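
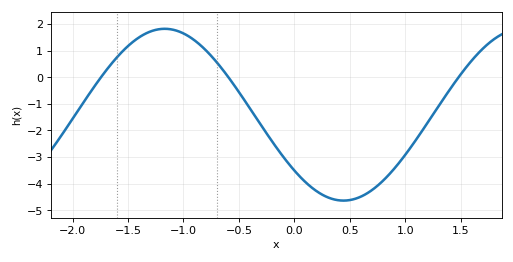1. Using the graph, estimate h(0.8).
-3.88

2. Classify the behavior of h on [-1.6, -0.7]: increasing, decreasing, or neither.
neither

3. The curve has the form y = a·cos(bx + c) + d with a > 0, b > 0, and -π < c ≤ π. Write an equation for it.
y = 3.23cos(1.95x + 2.28) - 1.41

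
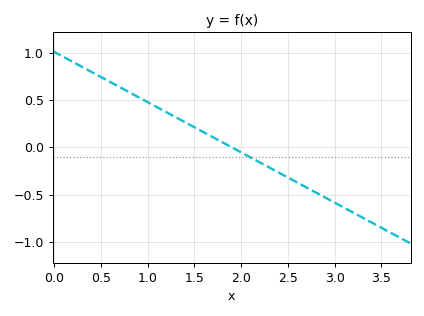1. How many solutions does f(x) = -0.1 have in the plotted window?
1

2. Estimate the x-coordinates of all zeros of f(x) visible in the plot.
1.9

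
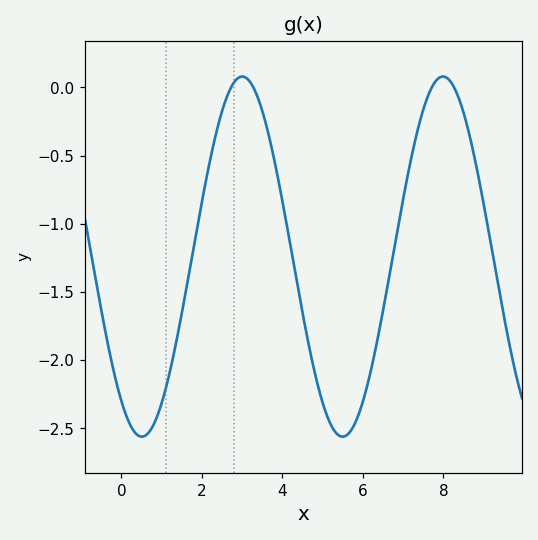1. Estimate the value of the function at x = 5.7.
-2.5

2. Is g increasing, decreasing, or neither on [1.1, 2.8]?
increasing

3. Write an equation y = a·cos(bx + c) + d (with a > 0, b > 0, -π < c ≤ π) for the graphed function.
y = 1.32cos(1.3x + 2.5) - 1.24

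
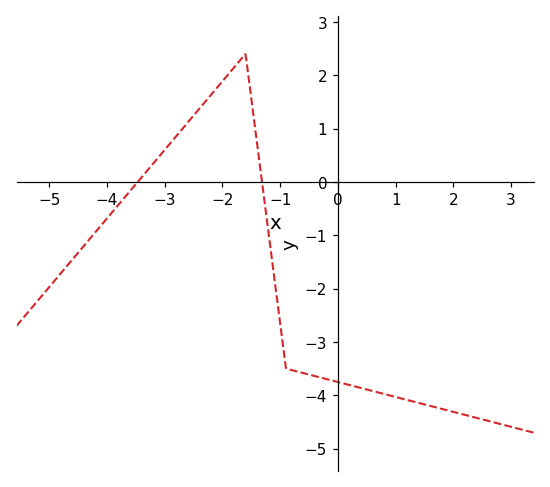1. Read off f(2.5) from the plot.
-4.45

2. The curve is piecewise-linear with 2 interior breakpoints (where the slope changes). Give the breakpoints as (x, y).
(-1.6, 2.4); (-0.9, -3.5)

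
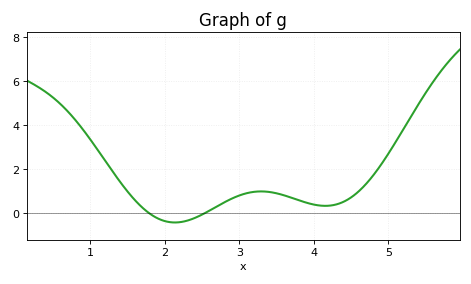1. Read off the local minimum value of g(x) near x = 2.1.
-0.412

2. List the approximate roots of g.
1.79, 2.53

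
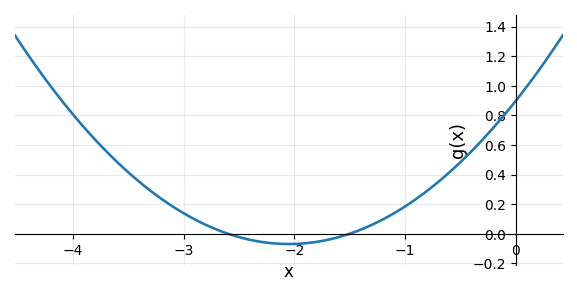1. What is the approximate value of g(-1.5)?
0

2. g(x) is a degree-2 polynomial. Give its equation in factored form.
y = 0.23(x + 2.6)(x + 1.5)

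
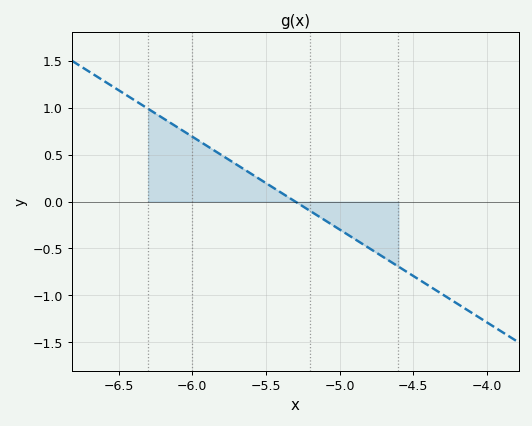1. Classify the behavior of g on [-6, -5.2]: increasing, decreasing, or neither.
decreasing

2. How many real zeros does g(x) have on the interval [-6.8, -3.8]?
1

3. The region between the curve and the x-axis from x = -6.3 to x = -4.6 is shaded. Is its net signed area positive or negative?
positive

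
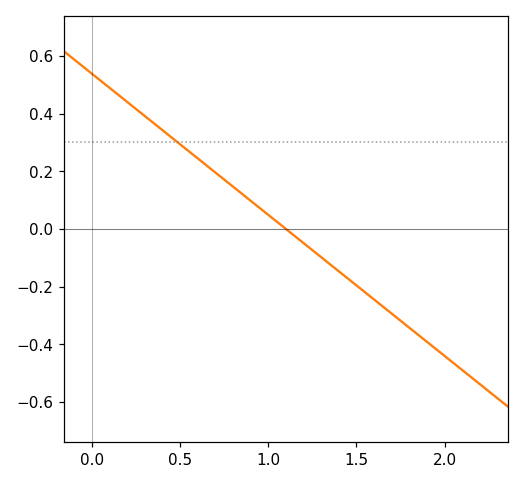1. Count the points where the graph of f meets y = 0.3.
1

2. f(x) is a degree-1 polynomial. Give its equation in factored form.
y = -0.49(x - 1.1)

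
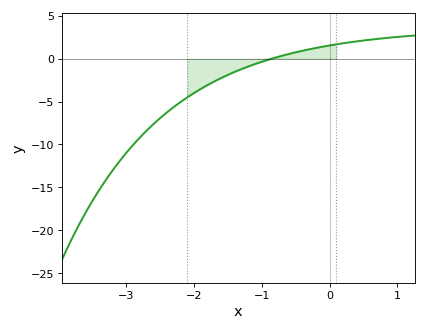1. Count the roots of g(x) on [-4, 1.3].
1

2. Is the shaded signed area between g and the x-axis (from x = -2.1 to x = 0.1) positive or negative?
negative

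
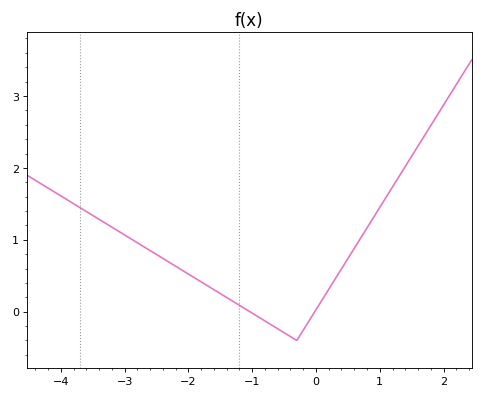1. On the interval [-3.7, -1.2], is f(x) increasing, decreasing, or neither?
decreasing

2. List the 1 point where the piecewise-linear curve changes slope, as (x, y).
(-0.3, -0.4)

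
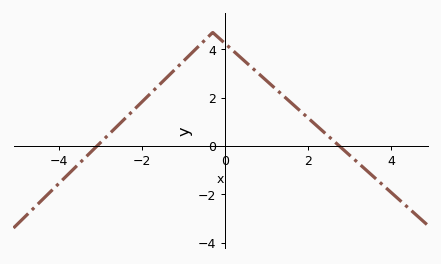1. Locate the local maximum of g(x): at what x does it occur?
-0.2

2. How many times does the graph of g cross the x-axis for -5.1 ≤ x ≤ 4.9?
2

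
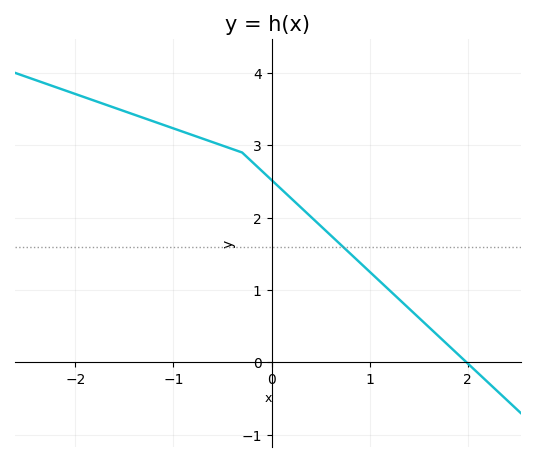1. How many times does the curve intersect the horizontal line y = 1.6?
1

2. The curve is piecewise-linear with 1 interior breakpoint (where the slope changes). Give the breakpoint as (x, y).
(-0.3, 2.9)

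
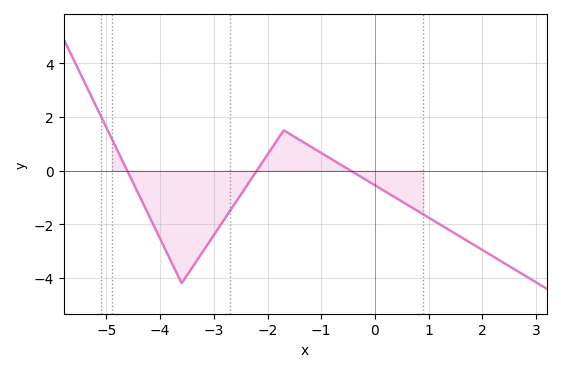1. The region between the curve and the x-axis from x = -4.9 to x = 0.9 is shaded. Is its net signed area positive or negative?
negative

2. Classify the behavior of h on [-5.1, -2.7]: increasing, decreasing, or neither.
neither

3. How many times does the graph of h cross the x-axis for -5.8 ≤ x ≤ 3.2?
3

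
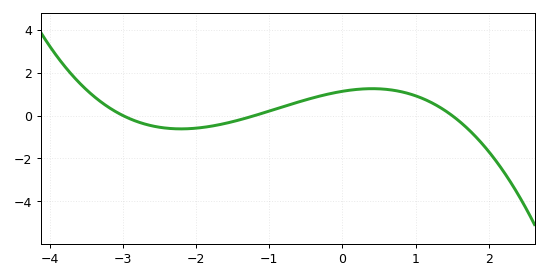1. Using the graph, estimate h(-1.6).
-0.4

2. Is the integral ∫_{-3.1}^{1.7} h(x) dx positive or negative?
positive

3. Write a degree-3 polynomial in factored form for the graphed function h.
y = -0.21(x + 3)(x + 1.2)(x - 1.5)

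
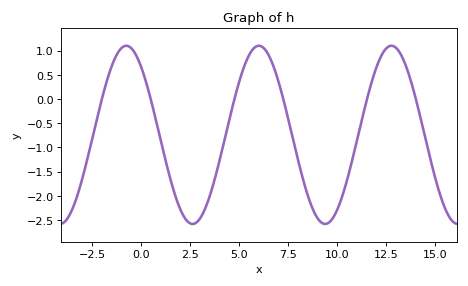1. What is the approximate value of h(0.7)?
-0.35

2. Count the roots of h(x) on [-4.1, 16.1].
6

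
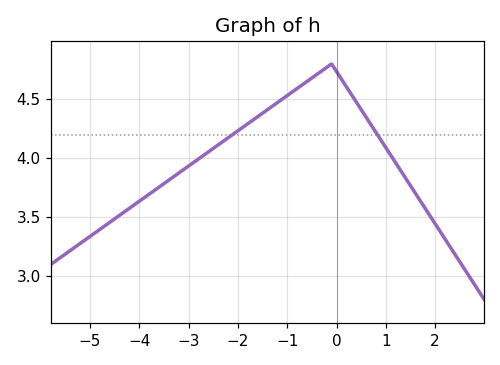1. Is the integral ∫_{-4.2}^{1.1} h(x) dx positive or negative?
positive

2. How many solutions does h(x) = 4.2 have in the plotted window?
2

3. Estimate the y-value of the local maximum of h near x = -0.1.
4.8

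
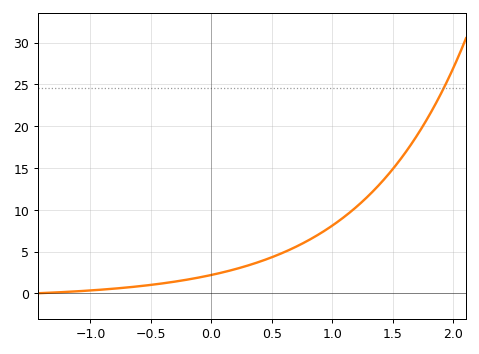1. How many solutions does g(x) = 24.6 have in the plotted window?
1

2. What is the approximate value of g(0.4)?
3.79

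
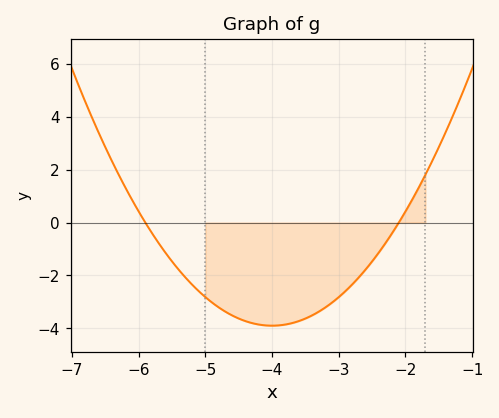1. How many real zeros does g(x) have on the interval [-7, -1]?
2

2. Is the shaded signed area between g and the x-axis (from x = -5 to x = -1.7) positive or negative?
negative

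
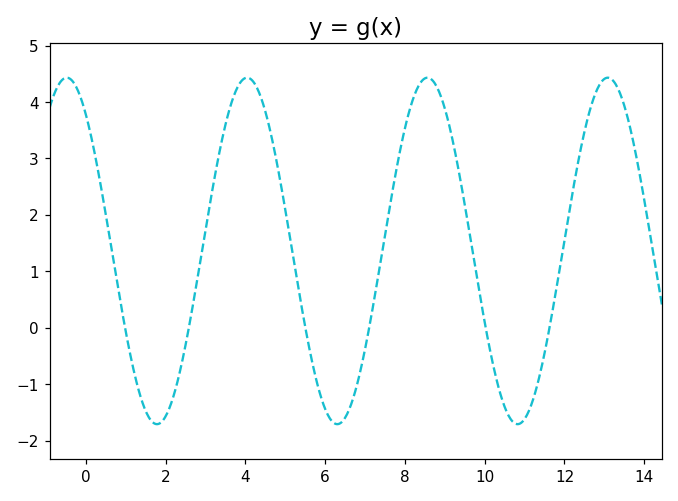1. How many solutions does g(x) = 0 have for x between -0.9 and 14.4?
6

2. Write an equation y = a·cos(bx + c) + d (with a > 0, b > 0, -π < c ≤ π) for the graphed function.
y = 3.07cos(1.39x + 0.662) + 1.36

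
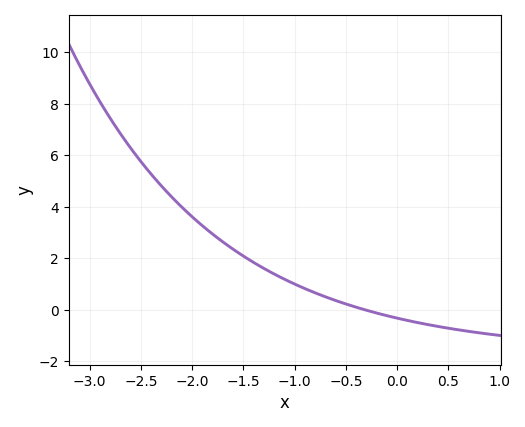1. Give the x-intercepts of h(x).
-0.311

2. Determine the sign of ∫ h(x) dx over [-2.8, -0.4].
positive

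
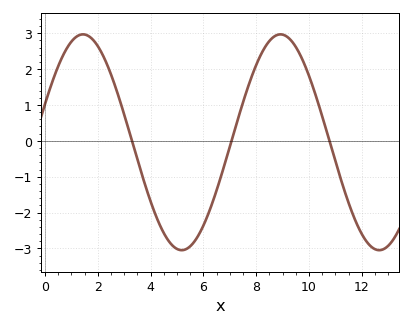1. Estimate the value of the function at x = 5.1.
-3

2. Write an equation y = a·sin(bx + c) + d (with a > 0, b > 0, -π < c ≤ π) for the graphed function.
y = 3.01sin(0.84x + 0.36) - 0.04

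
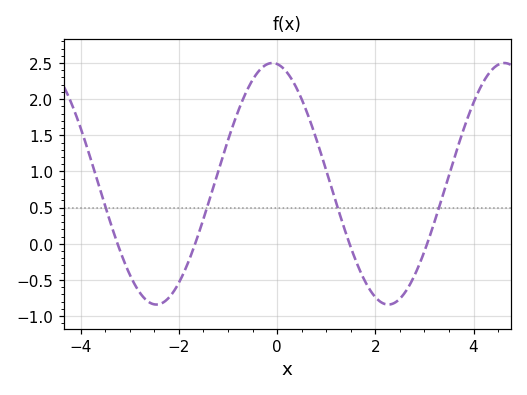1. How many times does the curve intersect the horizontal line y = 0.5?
4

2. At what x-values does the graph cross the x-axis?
-3.2, -1.6, 1.4, 3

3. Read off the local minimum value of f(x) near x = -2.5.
-0.85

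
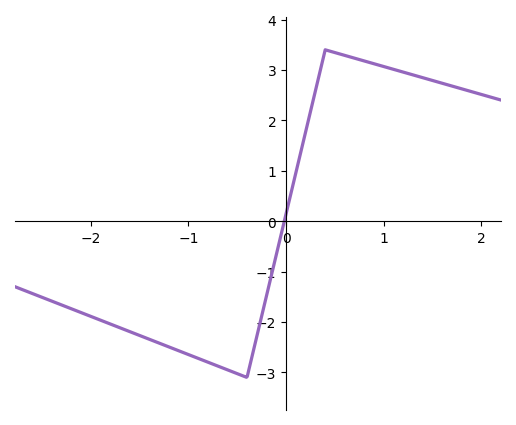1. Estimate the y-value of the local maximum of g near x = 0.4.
3.4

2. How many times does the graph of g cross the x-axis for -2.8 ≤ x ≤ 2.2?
1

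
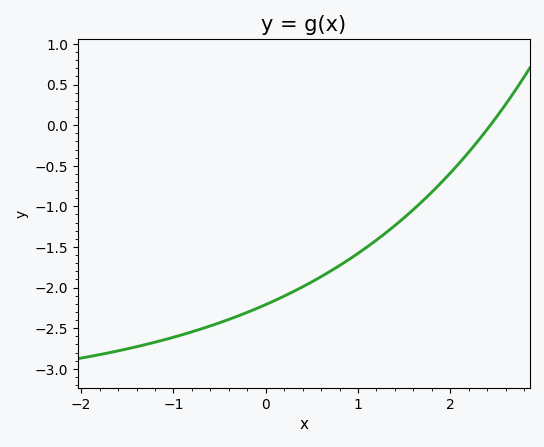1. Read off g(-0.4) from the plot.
-2.4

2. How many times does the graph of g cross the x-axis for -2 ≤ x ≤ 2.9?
1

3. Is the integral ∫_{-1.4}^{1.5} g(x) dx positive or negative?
negative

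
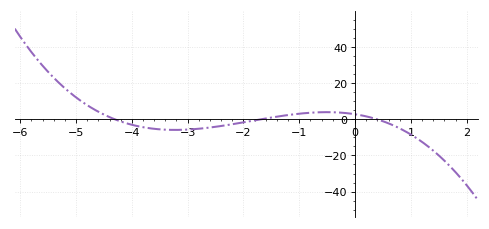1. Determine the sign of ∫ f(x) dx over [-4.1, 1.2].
negative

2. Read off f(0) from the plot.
2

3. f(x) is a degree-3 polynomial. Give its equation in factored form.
y = -0.98(x + 4.3)(x + 1.7)(x - 0.4)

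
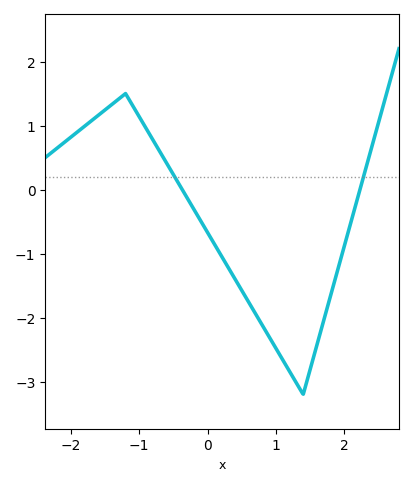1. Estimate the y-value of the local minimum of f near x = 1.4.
-3.2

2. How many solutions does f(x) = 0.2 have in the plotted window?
2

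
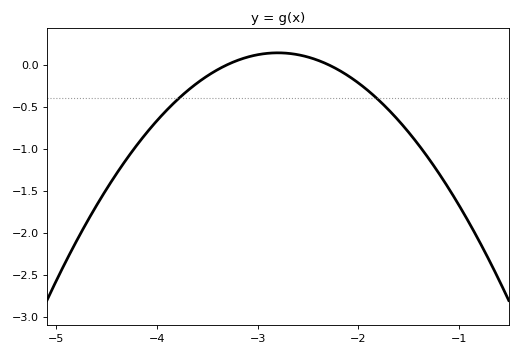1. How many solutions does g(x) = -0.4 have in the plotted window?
2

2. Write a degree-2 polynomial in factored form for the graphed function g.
y = -0.56(x + 3.3)(x + 2.3)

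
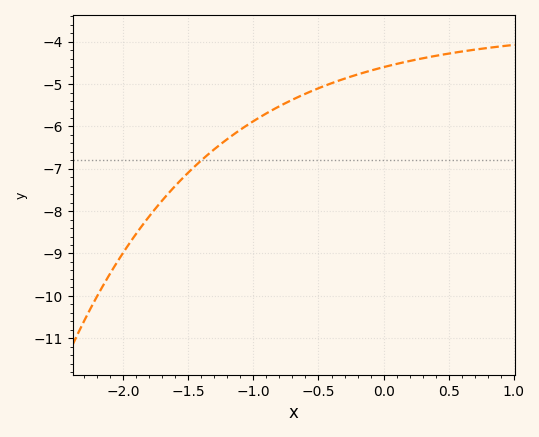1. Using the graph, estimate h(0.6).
-4.23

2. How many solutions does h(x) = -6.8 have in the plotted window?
1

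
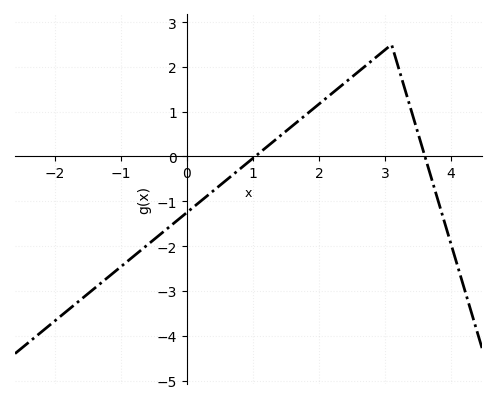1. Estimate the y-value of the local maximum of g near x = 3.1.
2.5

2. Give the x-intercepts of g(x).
1.04, 3.6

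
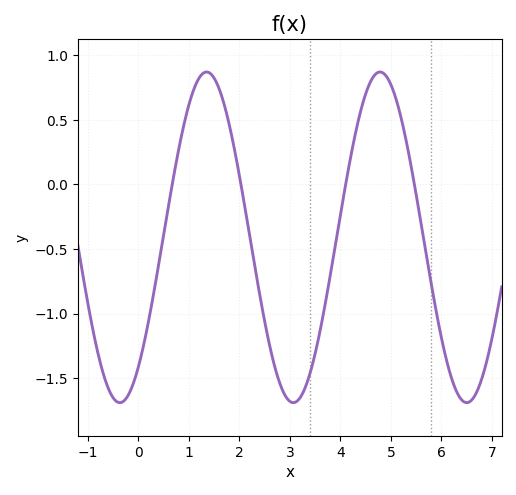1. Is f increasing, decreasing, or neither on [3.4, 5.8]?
neither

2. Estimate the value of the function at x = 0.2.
-1.06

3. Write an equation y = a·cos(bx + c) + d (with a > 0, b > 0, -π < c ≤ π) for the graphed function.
y = 1.28cos(1.83x - 2.47) - 0.41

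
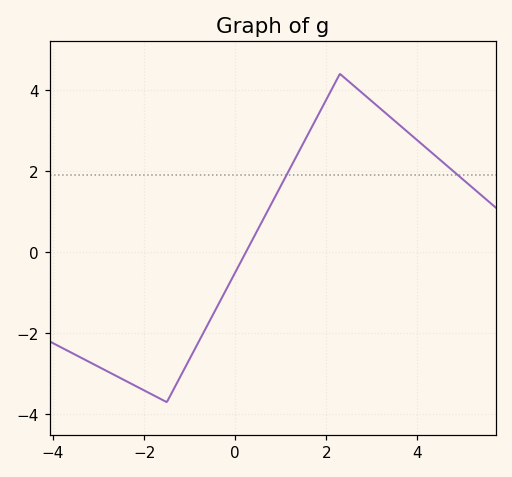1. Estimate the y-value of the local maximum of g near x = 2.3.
4.4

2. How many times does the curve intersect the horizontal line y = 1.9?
2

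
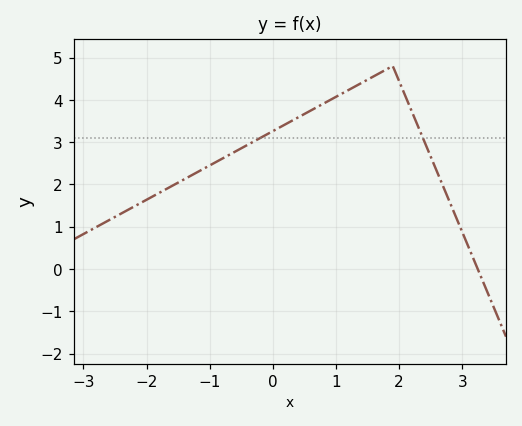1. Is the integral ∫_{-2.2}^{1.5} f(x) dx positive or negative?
positive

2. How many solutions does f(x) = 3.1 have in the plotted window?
2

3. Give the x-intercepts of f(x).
3.25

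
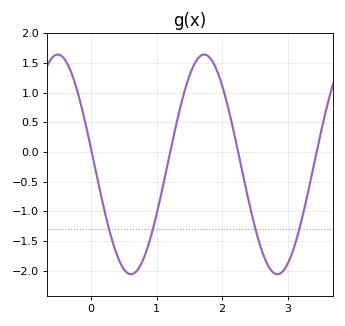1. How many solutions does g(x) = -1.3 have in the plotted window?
4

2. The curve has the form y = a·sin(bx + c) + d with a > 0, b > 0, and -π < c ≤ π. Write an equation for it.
y = 1.85sin(2.8x + 3) - 0.21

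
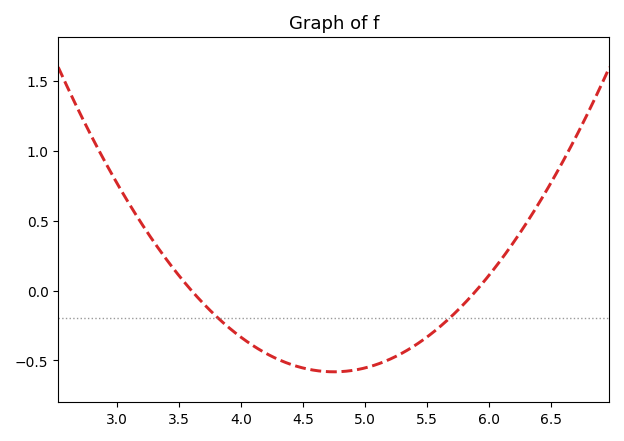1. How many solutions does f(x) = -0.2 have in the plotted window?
2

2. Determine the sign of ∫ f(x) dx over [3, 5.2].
negative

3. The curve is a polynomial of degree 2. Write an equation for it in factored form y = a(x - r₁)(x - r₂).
y = 0.44(x - 3.6)(x - 5.9)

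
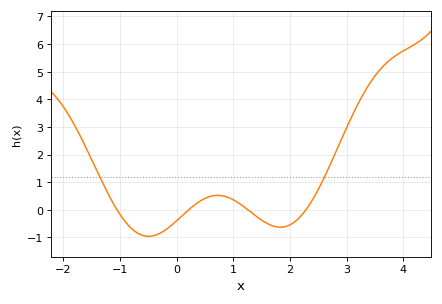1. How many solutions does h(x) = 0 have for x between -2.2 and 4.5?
4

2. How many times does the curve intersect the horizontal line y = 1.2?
2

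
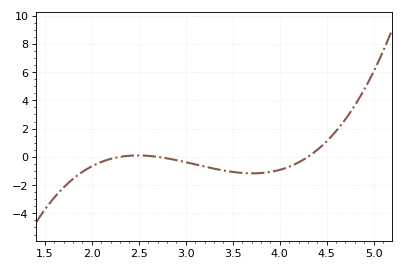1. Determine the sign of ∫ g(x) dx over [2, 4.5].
negative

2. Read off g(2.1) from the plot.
-0.4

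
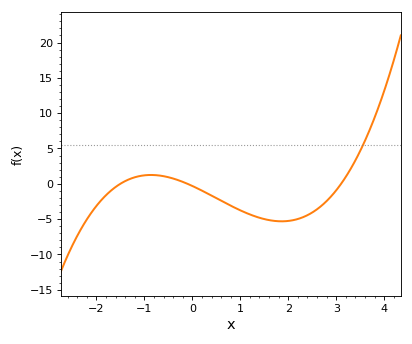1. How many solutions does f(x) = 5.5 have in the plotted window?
1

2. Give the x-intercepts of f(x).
-1.5, -0.1, 3.1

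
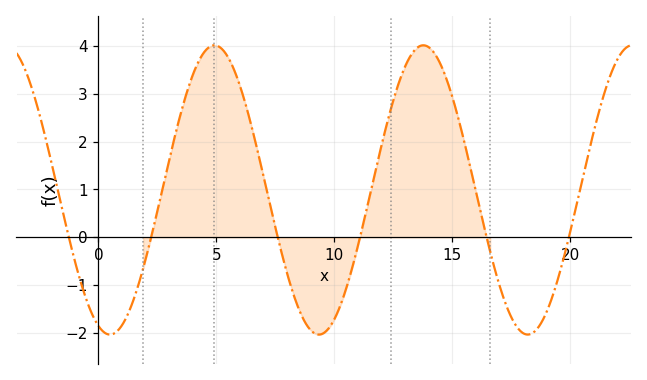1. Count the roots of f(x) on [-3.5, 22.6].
6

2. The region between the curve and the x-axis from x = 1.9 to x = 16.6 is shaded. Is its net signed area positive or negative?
positive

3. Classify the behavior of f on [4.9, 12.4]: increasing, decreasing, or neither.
neither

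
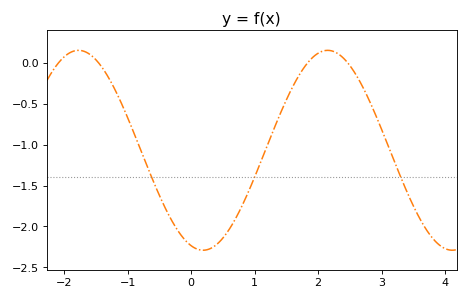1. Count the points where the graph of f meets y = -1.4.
3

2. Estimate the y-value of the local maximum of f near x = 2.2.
0.15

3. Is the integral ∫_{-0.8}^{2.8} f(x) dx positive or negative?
negative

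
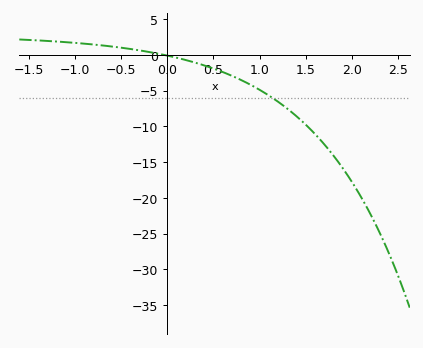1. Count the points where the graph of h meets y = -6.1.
1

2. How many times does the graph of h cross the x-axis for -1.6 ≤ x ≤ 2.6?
1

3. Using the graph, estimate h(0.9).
-4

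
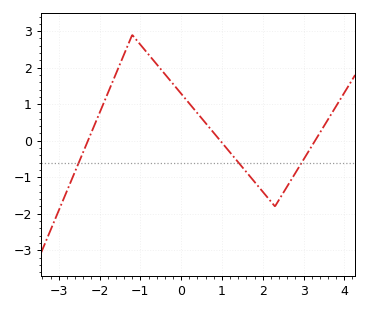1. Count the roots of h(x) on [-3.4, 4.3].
3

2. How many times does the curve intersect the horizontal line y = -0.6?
3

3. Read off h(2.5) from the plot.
-1.43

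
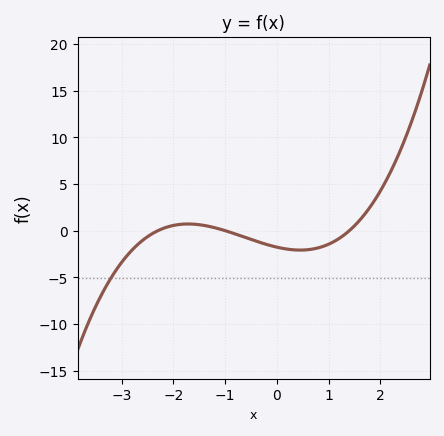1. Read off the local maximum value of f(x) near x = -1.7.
0.5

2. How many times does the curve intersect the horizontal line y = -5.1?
1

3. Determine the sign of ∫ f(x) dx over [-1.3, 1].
negative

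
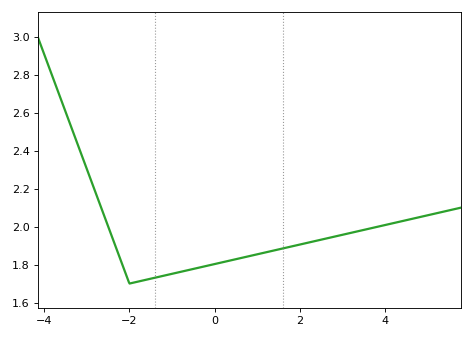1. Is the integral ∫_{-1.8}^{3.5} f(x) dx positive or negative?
positive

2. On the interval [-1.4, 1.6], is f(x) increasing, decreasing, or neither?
increasing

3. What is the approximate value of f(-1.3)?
1.74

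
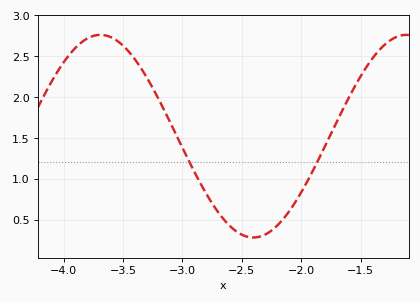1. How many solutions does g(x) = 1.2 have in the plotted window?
2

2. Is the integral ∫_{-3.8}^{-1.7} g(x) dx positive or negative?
positive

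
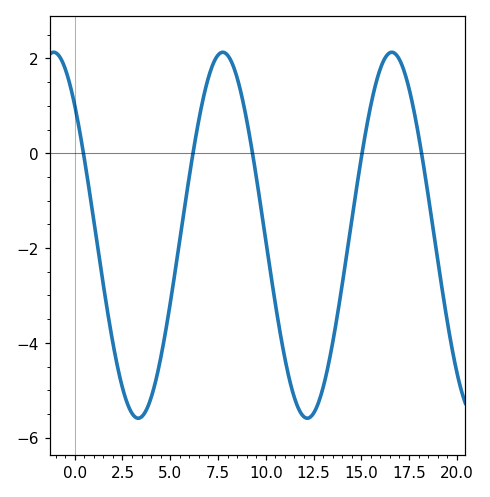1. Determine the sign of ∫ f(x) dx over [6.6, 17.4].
negative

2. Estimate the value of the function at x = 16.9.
2.04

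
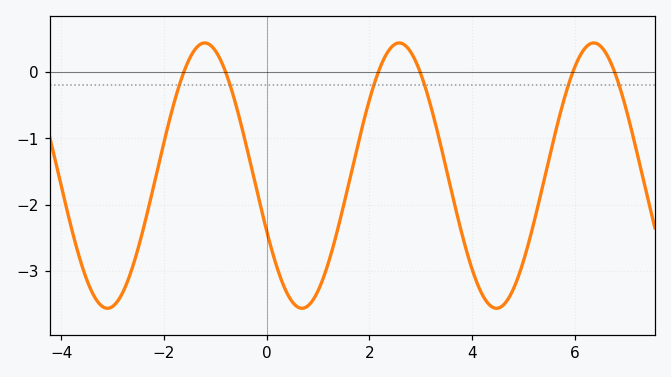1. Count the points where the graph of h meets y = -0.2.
6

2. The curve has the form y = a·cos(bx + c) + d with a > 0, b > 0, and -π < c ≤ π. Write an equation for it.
y = 2cos(1.7x + 2) - 1.56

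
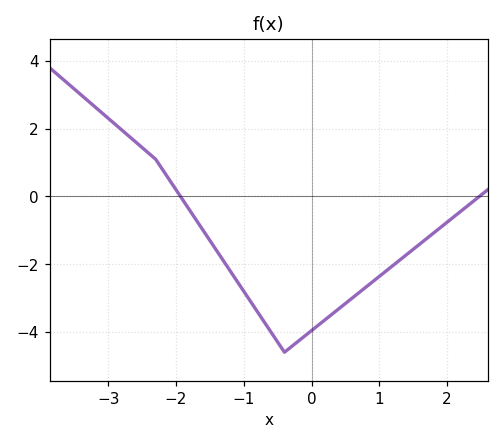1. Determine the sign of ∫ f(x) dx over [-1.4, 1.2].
negative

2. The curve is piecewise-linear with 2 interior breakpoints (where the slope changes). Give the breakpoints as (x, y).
(-2.3, 1.1); (-0.4, -4.6)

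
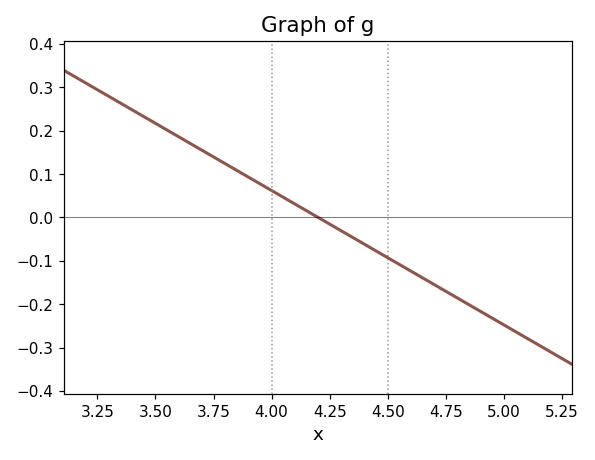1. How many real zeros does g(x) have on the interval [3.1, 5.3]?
1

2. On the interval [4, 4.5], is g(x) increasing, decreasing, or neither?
decreasing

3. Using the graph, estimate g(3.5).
0.217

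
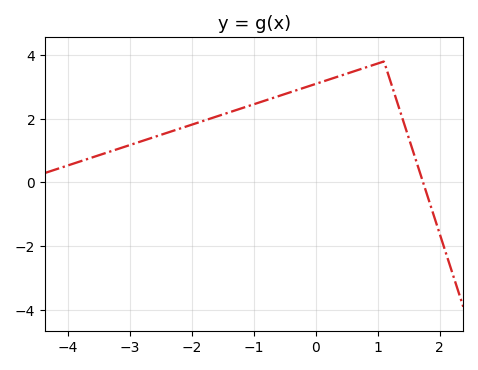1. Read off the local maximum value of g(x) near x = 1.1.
3.8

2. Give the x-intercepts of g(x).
1.73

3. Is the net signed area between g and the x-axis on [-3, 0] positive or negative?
positive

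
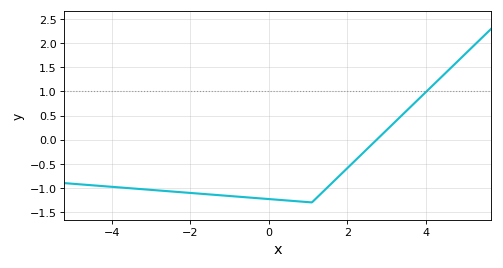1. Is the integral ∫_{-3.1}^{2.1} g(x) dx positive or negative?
negative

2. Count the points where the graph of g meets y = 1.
1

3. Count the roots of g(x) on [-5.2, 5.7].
1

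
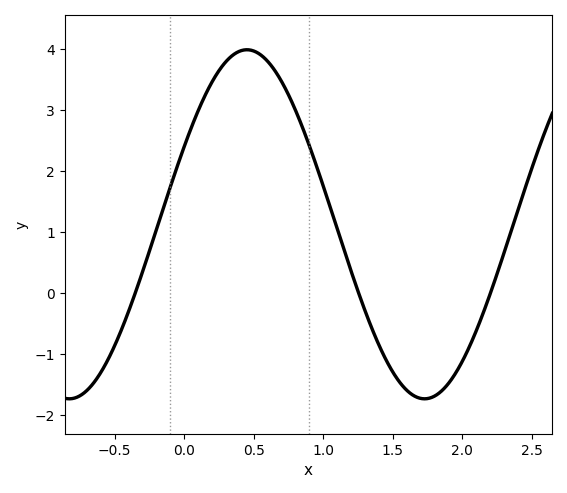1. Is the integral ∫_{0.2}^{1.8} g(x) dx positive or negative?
positive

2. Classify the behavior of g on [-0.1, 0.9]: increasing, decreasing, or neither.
neither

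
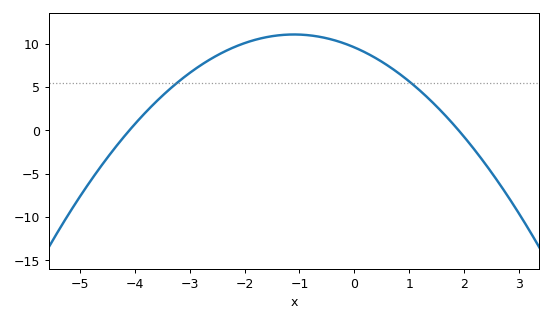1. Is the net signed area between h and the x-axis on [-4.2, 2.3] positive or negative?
positive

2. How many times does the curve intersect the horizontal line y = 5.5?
2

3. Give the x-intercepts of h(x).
-4.1, 1.9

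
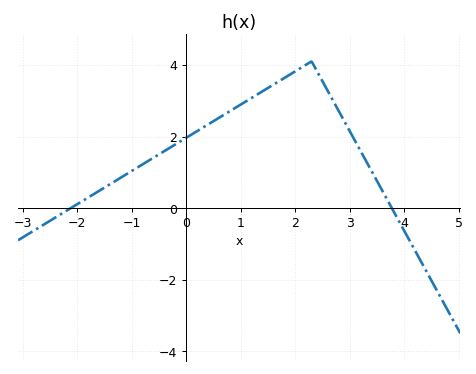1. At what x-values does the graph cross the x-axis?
-2.12, 3.77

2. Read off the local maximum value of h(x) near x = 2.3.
4.1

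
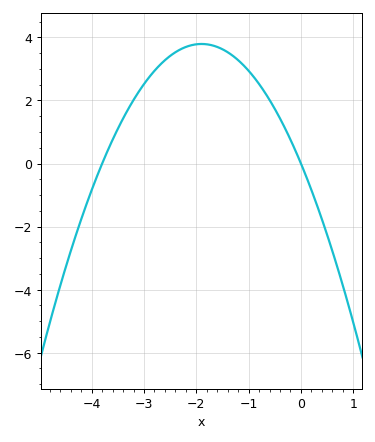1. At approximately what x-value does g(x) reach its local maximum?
-1.9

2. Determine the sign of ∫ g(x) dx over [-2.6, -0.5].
positive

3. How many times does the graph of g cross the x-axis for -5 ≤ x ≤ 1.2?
2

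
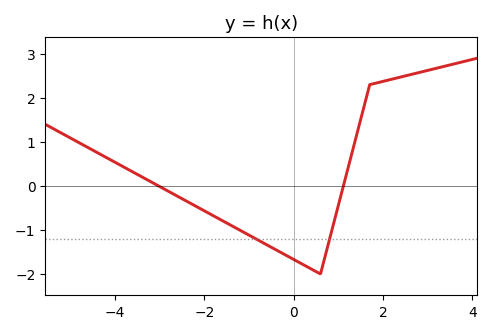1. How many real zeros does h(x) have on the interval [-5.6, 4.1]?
2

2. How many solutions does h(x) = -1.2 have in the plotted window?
2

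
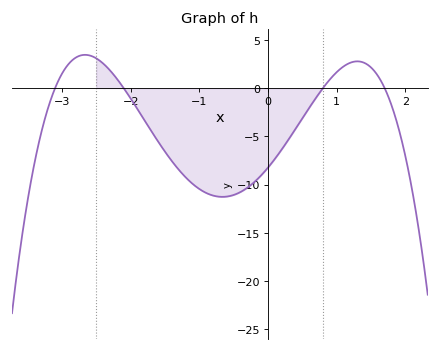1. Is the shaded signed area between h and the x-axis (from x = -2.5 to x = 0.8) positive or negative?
negative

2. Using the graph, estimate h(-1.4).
-7.55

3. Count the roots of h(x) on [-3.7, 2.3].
4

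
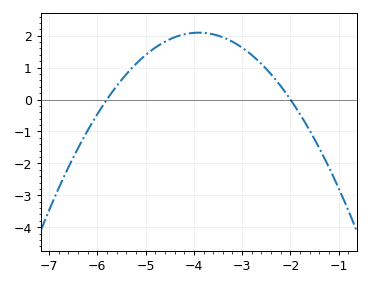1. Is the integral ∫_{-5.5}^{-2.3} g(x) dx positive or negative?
positive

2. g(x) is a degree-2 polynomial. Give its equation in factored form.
y = -0.58(x + 5.8)(x + 2)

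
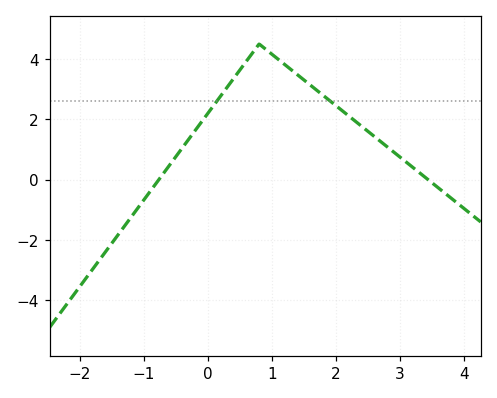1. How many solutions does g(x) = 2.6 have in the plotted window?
2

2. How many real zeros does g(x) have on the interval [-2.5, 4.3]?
2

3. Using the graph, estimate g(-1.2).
-1.25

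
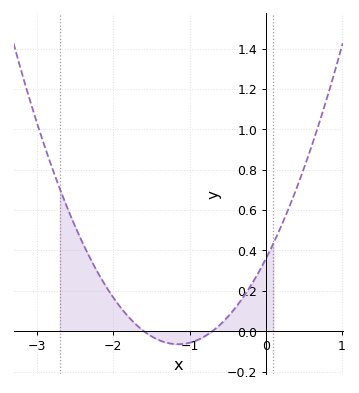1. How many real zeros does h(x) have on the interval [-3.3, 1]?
2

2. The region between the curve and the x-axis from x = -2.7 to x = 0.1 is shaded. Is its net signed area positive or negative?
positive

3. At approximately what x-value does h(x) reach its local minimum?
-1.15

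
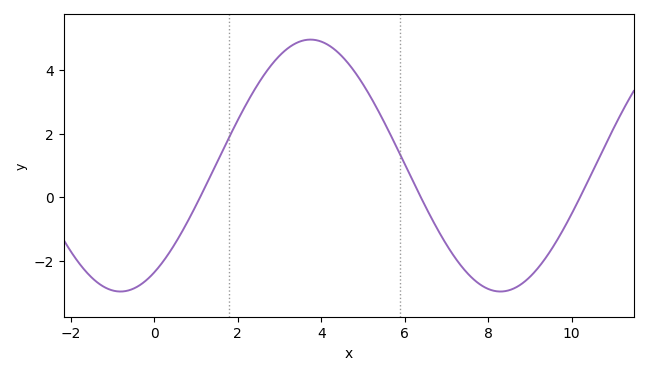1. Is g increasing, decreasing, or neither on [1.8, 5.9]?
neither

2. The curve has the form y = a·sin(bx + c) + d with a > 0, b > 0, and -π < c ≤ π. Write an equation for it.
y = 3.96sin(0.69x - 1.01) + 1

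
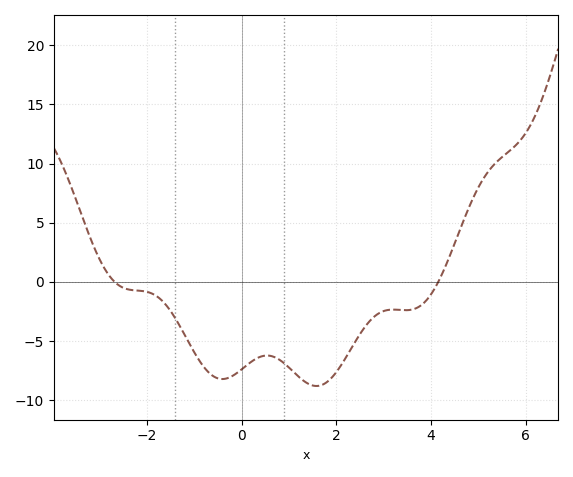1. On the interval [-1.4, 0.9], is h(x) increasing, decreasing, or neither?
neither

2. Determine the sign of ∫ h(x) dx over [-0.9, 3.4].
negative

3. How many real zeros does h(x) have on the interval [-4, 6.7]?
2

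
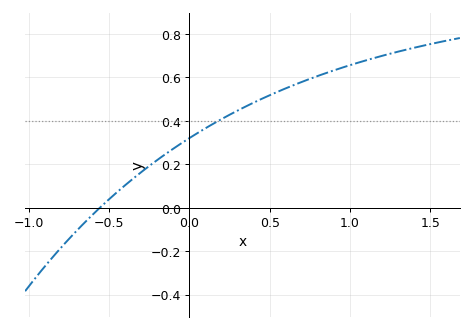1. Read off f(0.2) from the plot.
0.4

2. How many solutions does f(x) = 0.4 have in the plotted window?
1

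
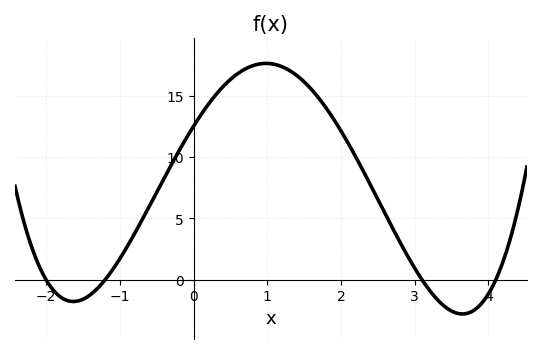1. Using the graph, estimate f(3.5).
-2.5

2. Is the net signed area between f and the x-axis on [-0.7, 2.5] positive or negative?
positive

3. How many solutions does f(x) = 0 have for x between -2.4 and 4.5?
4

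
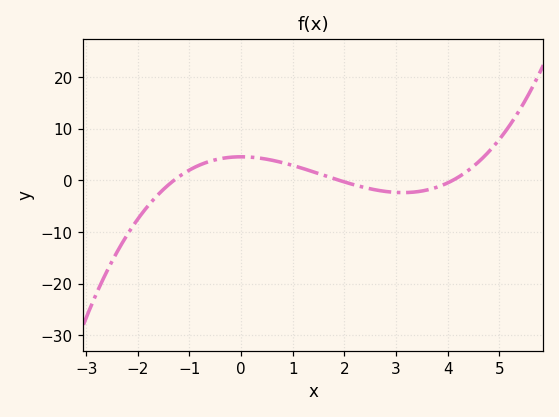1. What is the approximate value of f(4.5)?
3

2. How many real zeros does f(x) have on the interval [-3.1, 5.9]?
3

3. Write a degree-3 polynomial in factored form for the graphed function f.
y = 0.45(x + 1.3)(x - 1.9)(x - 4.1)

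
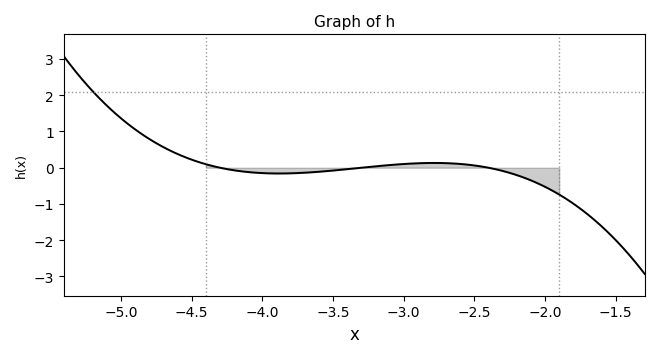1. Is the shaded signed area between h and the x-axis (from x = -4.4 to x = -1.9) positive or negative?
negative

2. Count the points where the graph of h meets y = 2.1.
1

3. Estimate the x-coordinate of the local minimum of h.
-3.88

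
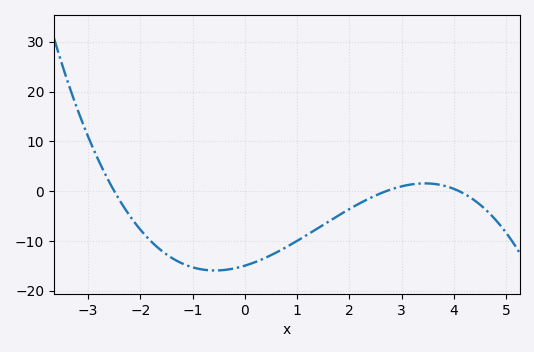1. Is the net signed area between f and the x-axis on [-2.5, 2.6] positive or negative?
negative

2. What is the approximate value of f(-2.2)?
-5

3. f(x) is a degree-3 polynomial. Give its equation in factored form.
y = -0.54(x + 2.5)(x - 2.7)(x - 4.1)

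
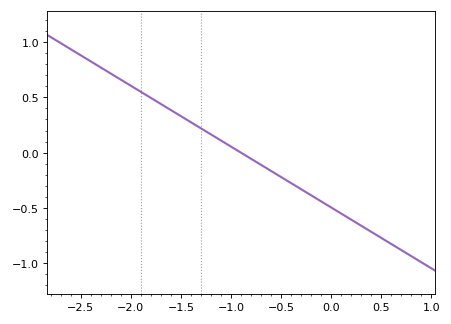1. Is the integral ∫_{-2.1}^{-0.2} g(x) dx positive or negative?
positive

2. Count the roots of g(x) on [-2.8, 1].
1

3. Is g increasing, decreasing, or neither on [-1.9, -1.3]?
decreasing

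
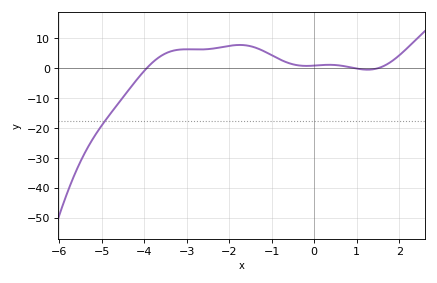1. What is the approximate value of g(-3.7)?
3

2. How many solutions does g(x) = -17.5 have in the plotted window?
1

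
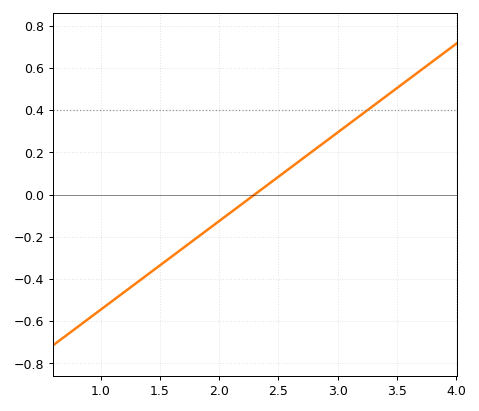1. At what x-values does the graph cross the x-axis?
2.3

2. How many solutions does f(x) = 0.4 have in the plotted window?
1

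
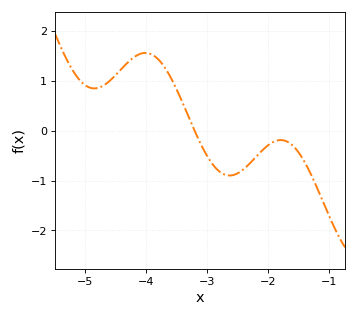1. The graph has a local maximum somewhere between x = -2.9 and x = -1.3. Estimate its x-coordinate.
-1.8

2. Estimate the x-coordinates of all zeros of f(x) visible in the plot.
-3.2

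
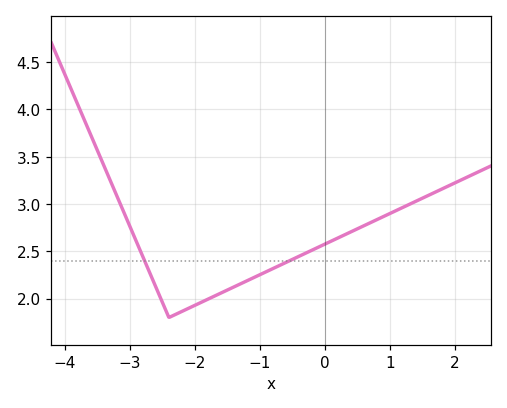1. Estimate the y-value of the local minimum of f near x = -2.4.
1.8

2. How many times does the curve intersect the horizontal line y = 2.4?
2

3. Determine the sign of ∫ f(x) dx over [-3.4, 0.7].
positive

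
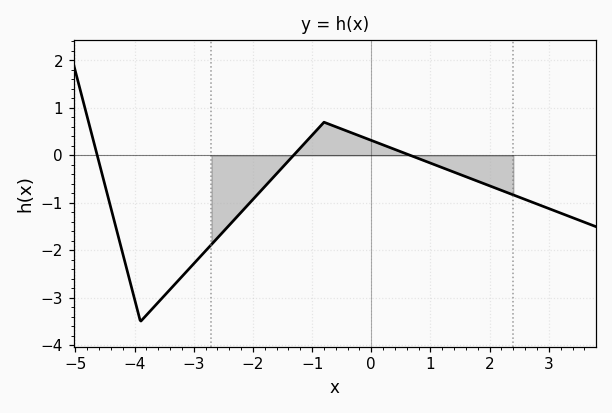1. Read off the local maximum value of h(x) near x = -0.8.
0.7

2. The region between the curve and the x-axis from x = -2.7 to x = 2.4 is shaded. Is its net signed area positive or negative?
negative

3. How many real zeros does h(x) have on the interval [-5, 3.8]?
3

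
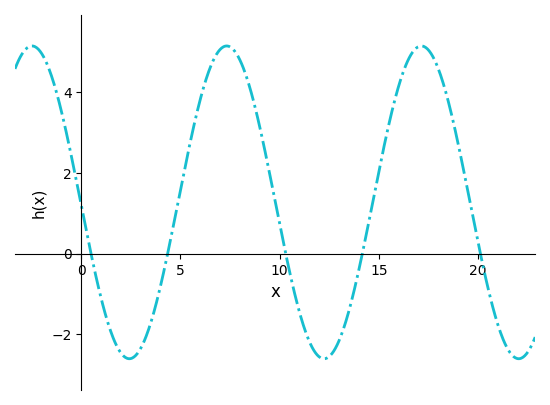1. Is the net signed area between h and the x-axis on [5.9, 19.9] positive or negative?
positive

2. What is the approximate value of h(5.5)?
2.77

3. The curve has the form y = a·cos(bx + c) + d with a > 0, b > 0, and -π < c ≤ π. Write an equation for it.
y = 3.87cos(0.64x + 1.59) + 1.27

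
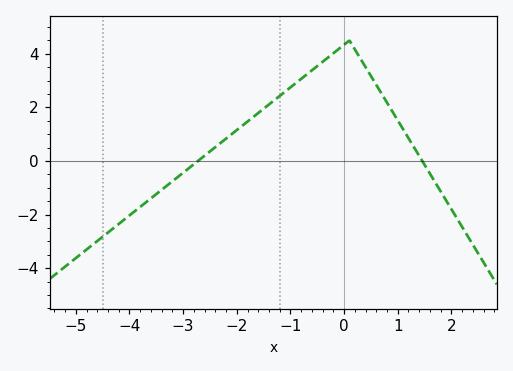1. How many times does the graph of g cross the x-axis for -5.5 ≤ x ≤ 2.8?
2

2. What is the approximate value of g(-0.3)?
3.86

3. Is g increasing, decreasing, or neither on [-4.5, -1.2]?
increasing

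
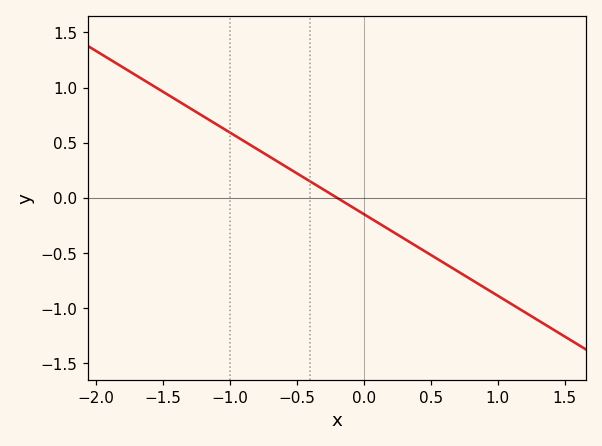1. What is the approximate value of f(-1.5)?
0.962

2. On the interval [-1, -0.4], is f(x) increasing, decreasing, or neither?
decreasing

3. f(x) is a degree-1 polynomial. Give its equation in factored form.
y = -0.74(x + 0.2)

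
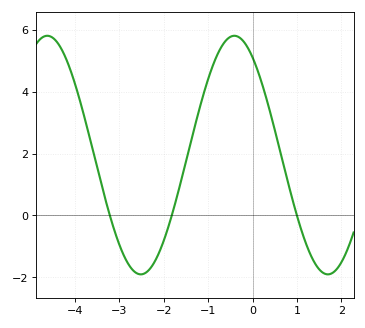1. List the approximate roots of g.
-3.22, -1.82, 1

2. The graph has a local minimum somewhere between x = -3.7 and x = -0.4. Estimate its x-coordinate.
-2.52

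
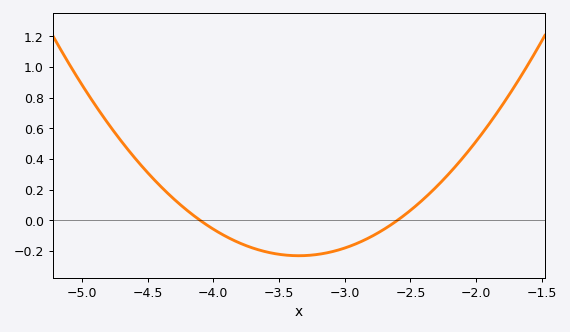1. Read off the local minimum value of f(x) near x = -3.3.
-0.24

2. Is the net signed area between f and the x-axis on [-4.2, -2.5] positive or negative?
negative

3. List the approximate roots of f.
-4.1, -2.6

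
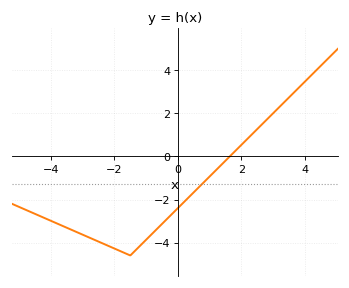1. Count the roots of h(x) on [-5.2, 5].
1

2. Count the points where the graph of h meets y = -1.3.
1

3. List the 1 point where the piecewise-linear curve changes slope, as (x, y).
(-1.5, -4.6)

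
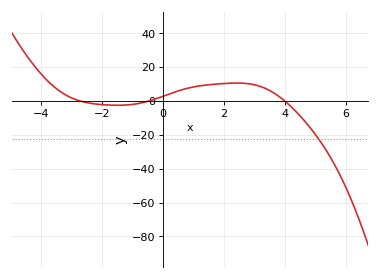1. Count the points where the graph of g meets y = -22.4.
1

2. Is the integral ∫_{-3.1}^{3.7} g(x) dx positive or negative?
positive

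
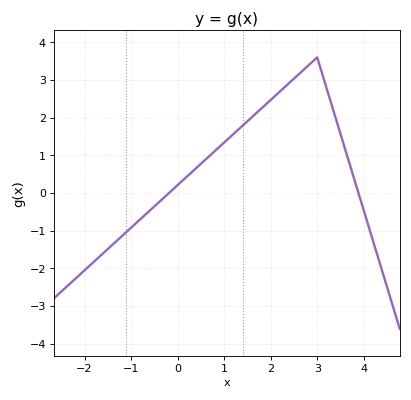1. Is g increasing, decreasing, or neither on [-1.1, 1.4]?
increasing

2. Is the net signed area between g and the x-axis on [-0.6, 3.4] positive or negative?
positive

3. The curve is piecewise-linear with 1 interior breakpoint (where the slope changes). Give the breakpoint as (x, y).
(3, 3.6)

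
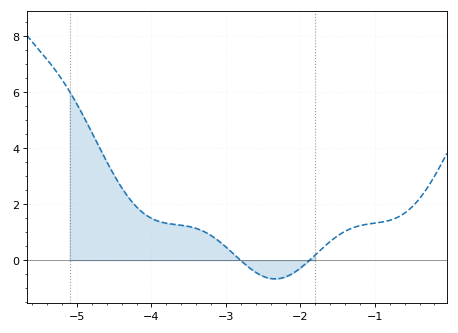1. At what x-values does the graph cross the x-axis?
-2.8, -1.88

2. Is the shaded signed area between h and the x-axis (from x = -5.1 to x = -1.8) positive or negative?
positive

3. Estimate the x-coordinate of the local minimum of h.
-2.34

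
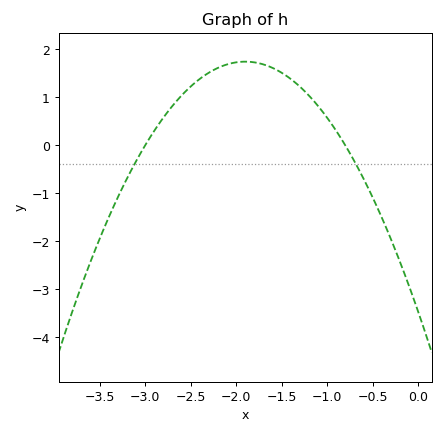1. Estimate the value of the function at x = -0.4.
-1.5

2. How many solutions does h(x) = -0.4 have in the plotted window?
2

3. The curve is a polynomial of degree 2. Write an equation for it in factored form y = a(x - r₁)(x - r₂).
y = -1.44(x + 3)(x + 0.8)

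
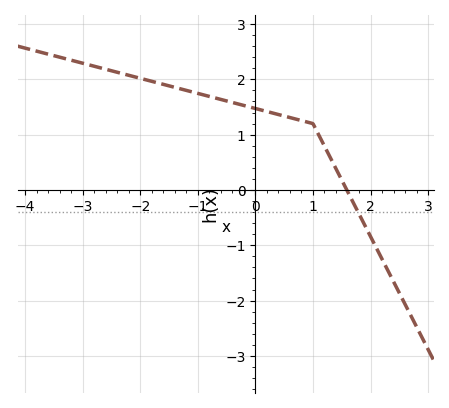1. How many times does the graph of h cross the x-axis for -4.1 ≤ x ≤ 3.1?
1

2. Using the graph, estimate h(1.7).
-0.2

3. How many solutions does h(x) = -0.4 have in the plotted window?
1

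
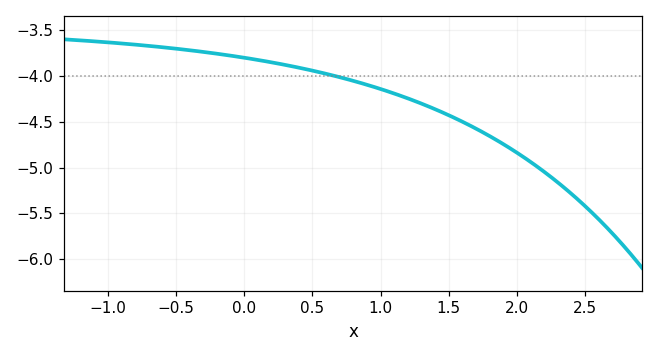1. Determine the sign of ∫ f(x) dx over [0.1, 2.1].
negative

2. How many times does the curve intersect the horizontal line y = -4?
1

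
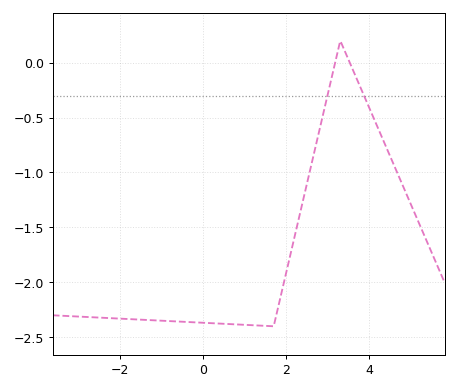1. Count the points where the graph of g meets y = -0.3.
2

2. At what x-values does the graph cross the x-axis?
3.18, 3.53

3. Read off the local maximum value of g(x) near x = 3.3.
0.2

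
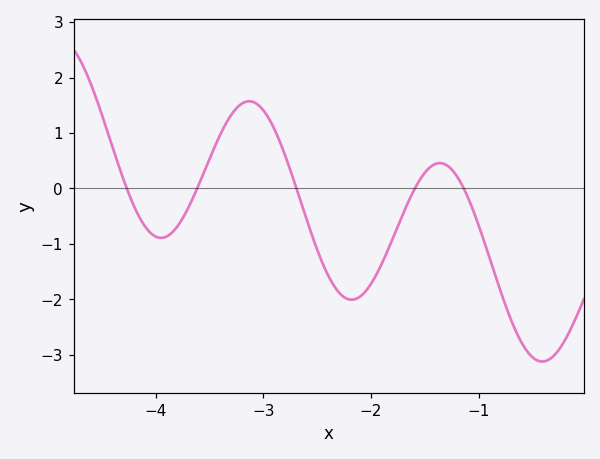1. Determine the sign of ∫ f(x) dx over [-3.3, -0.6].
negative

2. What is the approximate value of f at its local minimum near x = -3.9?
-0.9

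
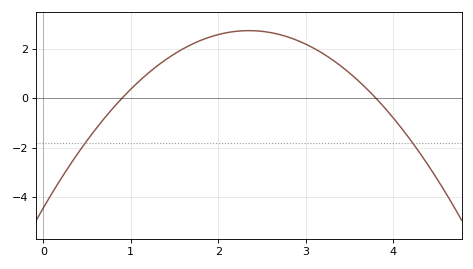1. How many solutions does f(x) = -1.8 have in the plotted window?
2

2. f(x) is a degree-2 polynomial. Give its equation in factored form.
y = -1.3(x - 0.9)(x - 3.8)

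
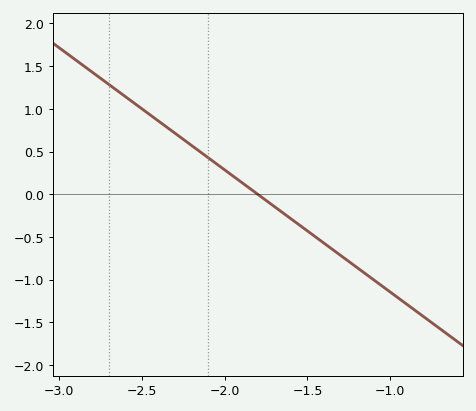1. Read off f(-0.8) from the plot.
-1.43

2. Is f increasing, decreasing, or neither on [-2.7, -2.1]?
decreasing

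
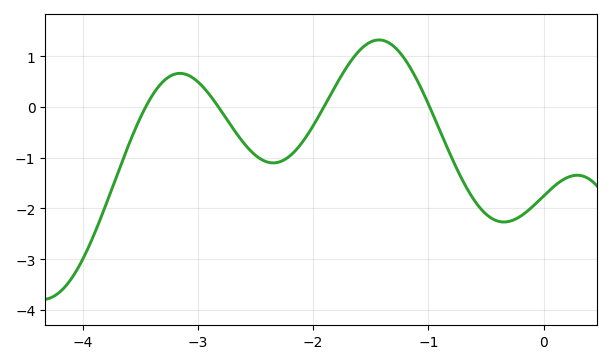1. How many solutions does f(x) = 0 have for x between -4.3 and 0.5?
4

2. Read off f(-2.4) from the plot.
-1.09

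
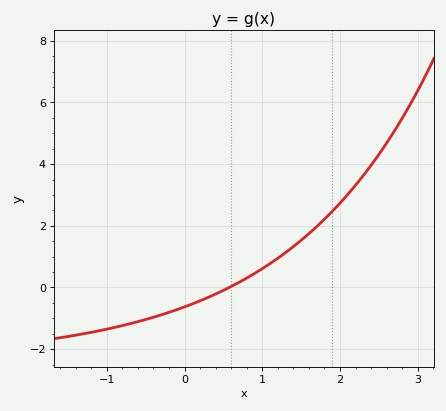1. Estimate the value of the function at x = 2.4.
3.96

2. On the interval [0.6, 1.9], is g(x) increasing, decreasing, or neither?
increasing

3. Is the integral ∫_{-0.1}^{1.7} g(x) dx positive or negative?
positive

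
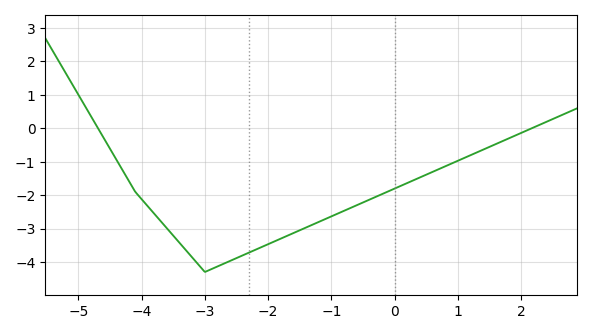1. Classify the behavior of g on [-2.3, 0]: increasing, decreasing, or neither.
increasing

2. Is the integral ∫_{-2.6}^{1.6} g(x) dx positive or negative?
negative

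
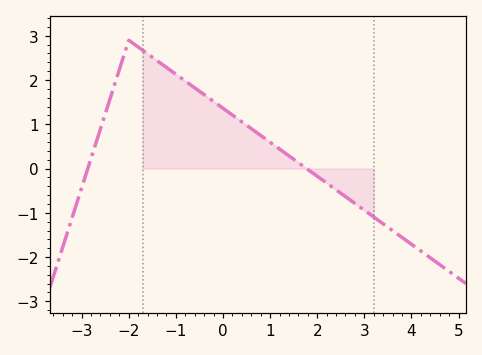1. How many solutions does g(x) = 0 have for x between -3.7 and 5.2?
2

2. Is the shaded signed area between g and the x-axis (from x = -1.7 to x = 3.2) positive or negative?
positive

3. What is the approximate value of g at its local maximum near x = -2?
2.9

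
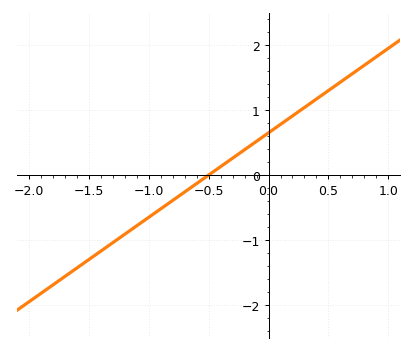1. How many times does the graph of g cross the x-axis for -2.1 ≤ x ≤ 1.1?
1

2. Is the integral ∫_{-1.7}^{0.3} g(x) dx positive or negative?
negative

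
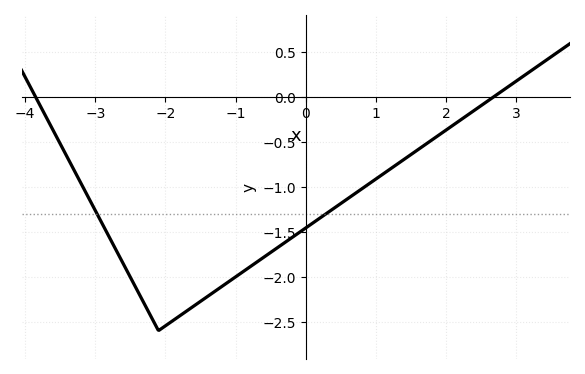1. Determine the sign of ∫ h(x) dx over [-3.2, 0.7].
negative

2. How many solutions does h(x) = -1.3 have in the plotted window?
2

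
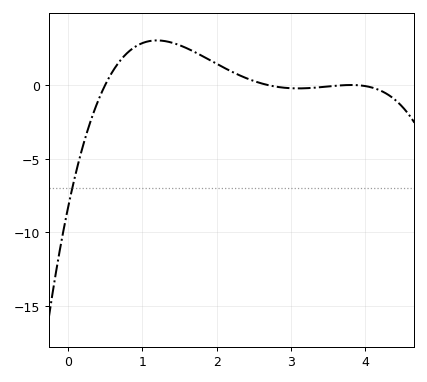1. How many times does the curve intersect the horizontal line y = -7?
1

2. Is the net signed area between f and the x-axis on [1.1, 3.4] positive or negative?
positive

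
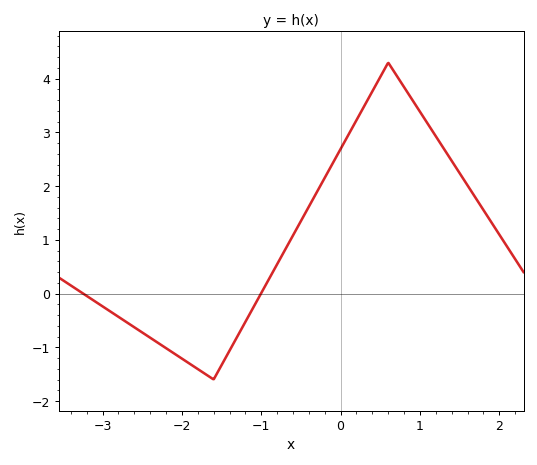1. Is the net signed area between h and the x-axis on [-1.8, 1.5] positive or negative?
positive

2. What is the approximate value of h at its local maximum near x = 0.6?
4.3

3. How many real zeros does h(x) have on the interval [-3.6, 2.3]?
2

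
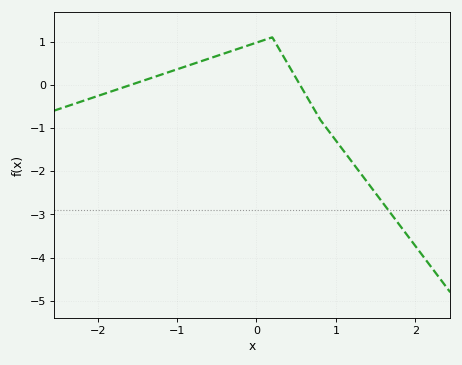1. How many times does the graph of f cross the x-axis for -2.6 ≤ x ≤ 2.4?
2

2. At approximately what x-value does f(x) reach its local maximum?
0.2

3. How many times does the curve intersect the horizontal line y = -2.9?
1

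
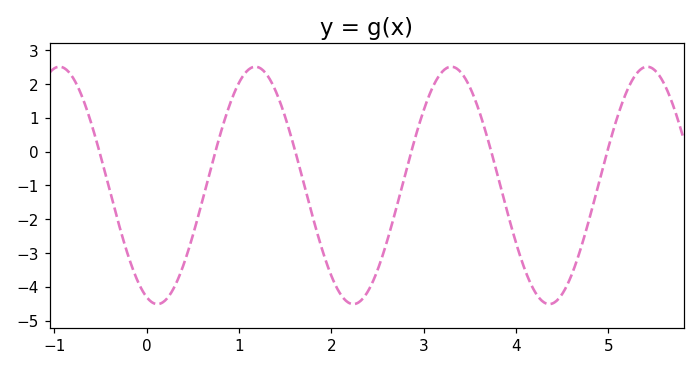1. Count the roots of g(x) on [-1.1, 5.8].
6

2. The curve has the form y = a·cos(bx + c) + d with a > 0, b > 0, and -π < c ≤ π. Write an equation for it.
y = 3.51cos(2.96x + 2.8) - 1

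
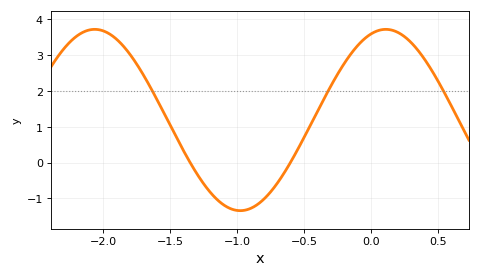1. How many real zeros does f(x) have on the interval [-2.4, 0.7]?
2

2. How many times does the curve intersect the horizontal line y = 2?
3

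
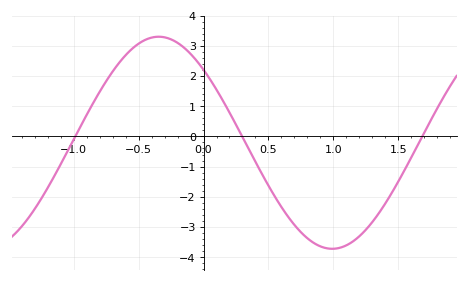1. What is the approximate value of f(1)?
-3.72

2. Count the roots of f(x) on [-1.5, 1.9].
3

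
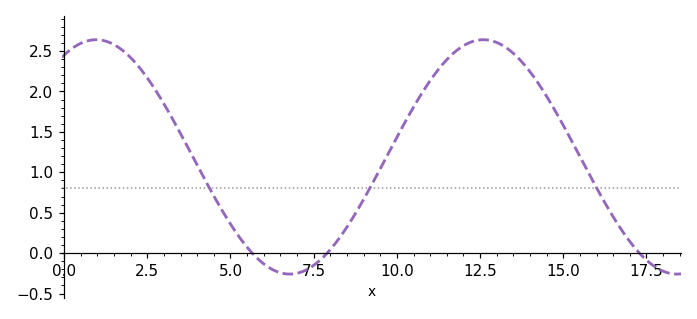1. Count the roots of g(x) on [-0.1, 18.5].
3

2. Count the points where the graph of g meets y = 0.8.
3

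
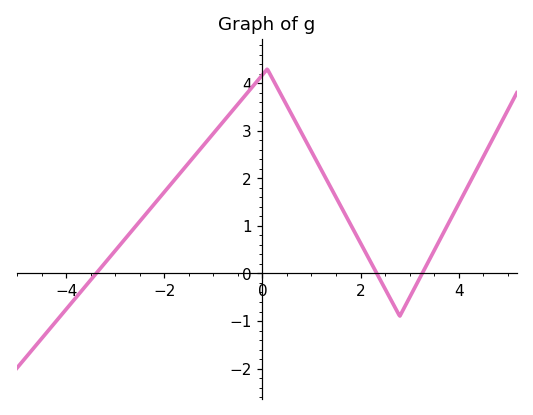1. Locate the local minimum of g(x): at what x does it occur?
2.8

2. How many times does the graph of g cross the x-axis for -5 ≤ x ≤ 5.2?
3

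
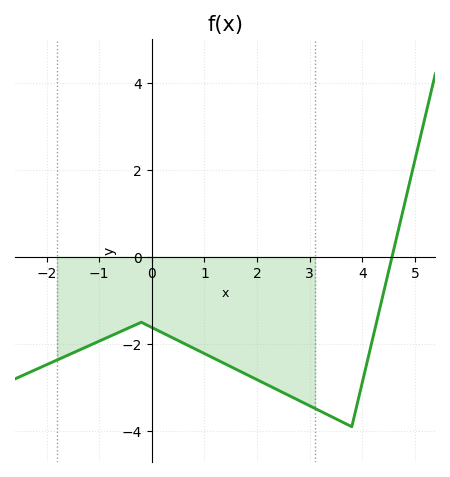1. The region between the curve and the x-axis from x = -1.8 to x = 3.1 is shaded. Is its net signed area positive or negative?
negative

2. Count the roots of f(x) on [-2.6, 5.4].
1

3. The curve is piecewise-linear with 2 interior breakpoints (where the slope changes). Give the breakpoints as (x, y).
(-0.2, -1.5); (3.8, -3.9)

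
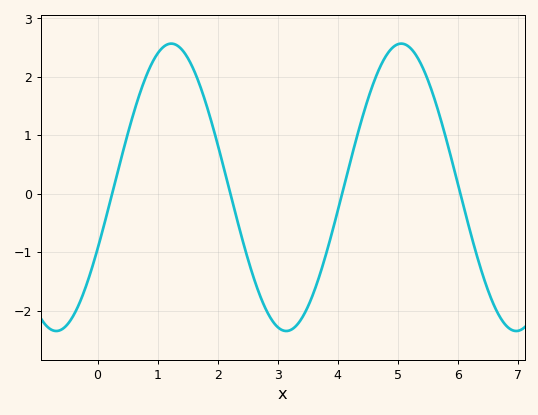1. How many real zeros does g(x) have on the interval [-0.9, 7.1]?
4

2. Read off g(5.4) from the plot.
2.19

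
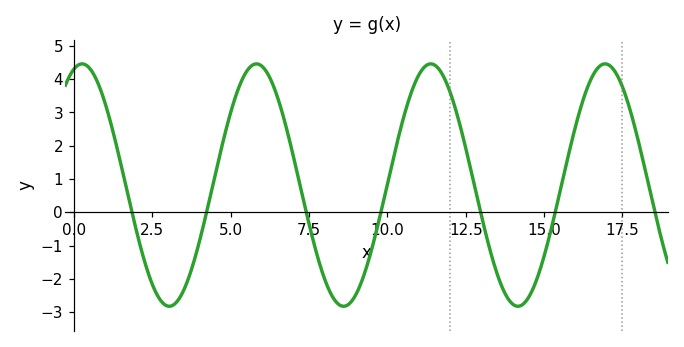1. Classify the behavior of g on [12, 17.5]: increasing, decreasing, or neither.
neither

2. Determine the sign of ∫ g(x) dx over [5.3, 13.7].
positive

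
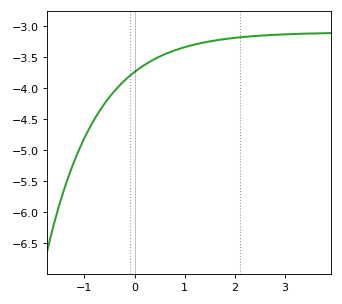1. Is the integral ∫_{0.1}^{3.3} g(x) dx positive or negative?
negative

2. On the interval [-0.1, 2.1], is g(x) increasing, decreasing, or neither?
increasing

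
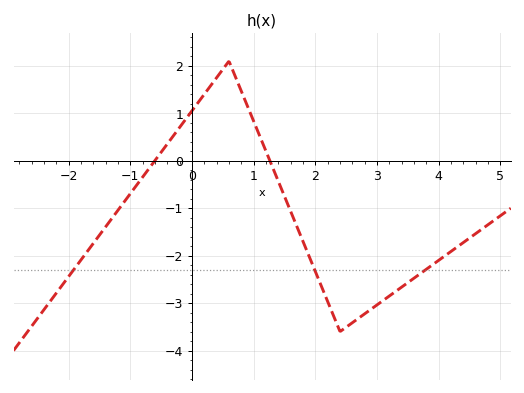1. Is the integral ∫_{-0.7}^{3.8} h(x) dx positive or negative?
negative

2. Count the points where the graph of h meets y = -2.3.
3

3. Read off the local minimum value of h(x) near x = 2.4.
-3.6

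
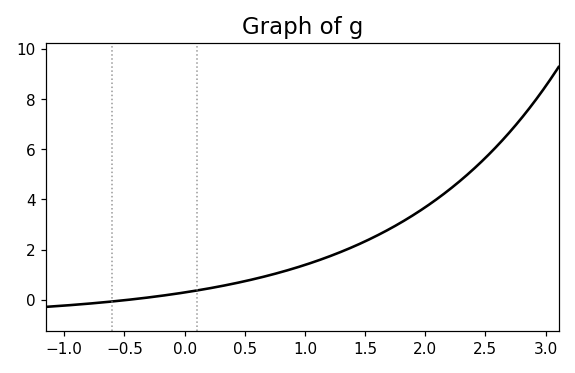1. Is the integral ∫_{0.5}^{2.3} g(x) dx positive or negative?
positive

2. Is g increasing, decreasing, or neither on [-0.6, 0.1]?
increasing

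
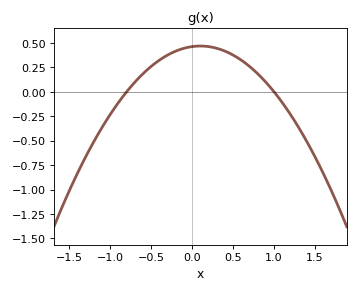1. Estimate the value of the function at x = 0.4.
0.418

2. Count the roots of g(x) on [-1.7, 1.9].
2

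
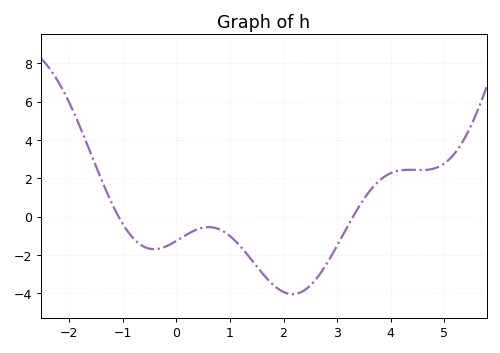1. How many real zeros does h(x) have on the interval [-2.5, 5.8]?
2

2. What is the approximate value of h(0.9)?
-0.8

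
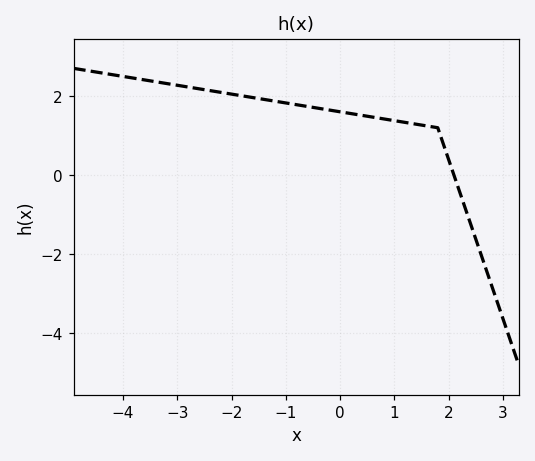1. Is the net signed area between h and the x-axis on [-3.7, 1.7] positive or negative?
positive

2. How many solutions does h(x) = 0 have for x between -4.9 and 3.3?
1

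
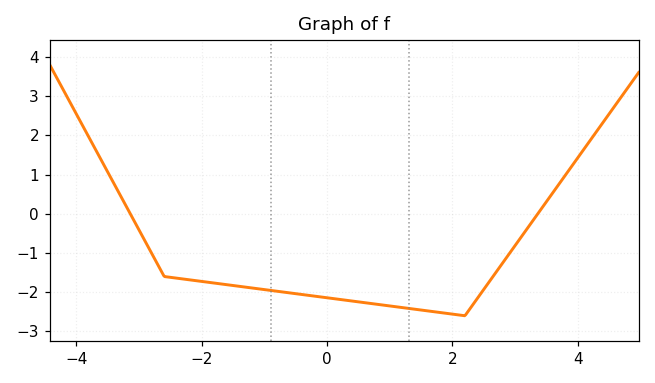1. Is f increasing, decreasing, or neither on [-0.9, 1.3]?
decreasing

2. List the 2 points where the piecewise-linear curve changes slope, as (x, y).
(-2.6, -1.6); (2.2, -2.6)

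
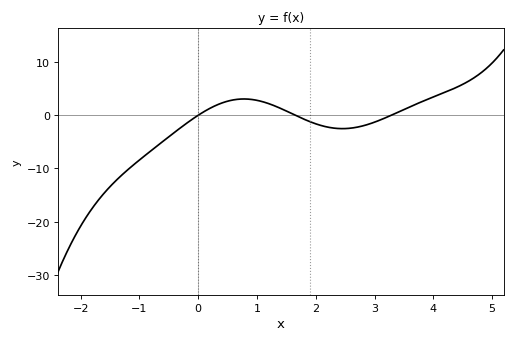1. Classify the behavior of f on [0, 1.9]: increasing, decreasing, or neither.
neither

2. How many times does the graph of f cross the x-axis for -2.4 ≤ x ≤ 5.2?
3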